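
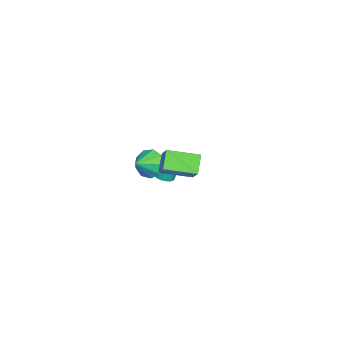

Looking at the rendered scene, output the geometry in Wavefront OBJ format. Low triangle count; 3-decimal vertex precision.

v 4.232 -0.097 3.198
v 3.376 -0.193 4.077
v 3.653 1.564 2.816
v 2.798 1.468 3.695
v 5.202 0.472 4.205
v 4.347 0.376 5.084
v 4.624 2.133 3.823
v 3.768 2.037 4.702
v -2.897 -2.153 -2.251
v -2.328 -2.147 -2.136
v -2.595 -1.861 -0.834
v -3.163 -1.867 -0.949
v -2.376 -1.902 -2.2
v -2.643 -1.616 -0.897
v -2.527 -1.706 -2.274
v -2.794 -1.42 -0.971
v -2.752 -1.599 -2.343
v -3.019 -1.313 -1.041
v -3.005 -1.602 -2.395
v -3.272 -1.315 -1.092
v -3.236 -1.713 -2.417
v -3.503 -1.427 -1.115
v -3.401 -1.912 -2.407
v -3.667 -1.626 -1.105
v -3.465 -2.159 -2.366
v -3.732 -1.873 -1.064
v -3.417 -2.404 -2.303
v -3.684 -2.118 -1
v -3.266 -2.6 -2.229
v -3.533 -2.314 -0.926
v -3.041 -2.707 -2.159
v -3.308 -2.421 -0.857
v -2.788 -2.705 -2.108
v -3.055 -2.418 -0.805
v -2.557 -2.593 -2.085
v -2.824 -2.307 -0.783
v -2.393 -2.394 -2.095
v -2.659 -2.108 -0.793
v 2.46 -1.189 2.508
v 2.991 -0.943 1.76
v 3.46 -1.631 3.072
v 2.967 -0.453 2.186
v 2.706 -0.308 2.763
v 2.33 -0.575 3.22
v 2.014 -1.129 3.345
v 1.908 -1.712 3.077
v 2.06 -2.05 2.544
v 2.399 -1.985 1.993
v 2.767 -1.548 1.684
f 2 4 1
f 5 2 1
f 1 4 3
f 3 5 1
f 2 8 4
f 6 2 5
f 6 8 2
f 4 8 3
f 7 5 3
f 3 8 7
f 7 6 5
f 8 6 7
f 10 9 13
f 10 13 11
f 11 13 14
f 11 14 12
f 13 9 15
f 13 15 14
f 14 15 16
f 14 16 12
f 15 9 17
f 15 17 16
f 16 17 18
f 16 18 12
f 17 9 19
f 17 19 18
f 18 19 20
f 18 20 12
f 19 9 21
f 19 21 20
f 20 21 22
f 20 22 12
f 21 9 23
f 21 23 22
f 22 23 24
f 22 24 12
f 23 9 25
f 23 25 24
f 24 25 26
f 24 26 12
f 25 9 27
f 25 27 26
f 26 27 28
f 26 28 12
f 27 9 29
f 27 29 28
f 28 29 30
f 28 30 12
f 29 9 31
f 29 31 30
f 30 31 32
f 30 32 12
f 31 9 33
f 31 33 32
f 32 33 34
f 32 34 12
f 33 9 35
f 33 35 34
f 34 35 36
f 34 36 12
f 35 9 37
f 35 37 36
f 36 37 38
f 36 38 12
f 37 9 10
f 37 10 38
f 38 10 11
f 38 11 12
f 40 39 42
f 40 42 41
f 42 39 43
f 42 43 41
f 43 39 44
f 43 44 41
f 44 39 45
f 44 45 41
f 45 39 46
f 45 46 41
f 46 39 47
f 46 47 41
f 47 39 48
f 47 48 41
f 48 39 49
f 48 49 41
f 49 39 40
f 49 40 41



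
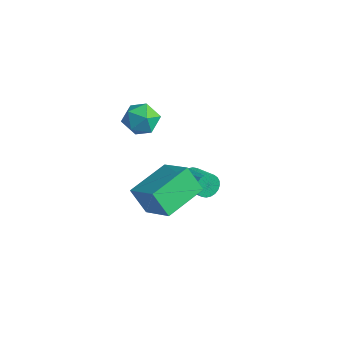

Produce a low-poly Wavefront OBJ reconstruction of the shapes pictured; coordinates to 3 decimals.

v 1.467 -4.479 -0.742
v 3.085 -4.538 0.252
v 1.302 -2.322 -0.345
v 2.92 -2.381 0.65
v 2.22 -4.199 -1.95
v 3.838 -4.258 -0.955
v 2.055 -2.042 -1.552
v 3.673 -2.101 -0.558
v 0.247 0.198 -3.812
v 0.493 0.419 -4.384
v 1.818 0.302 -3.859
v 1.573 0.082 -3.288
v 0.461 0.639 -4.255
v 1.787 0.522 -3.73
v 0.397 0.792 -4.058
v 1.722 0.676 -3.533
v 0.31 0.855 -3.824
v 1.635 0.739 -3.299
v 0.213 0.818 -3.588
v 1.538 0.701 -3.063
v 0.122 0.687 -3.386
v 1.447 0.57 -2.862
v 0.049 0.481 -3.25
v 1.375 0.364 -2.725
v 0.007 0.232 -3.199
v 1.332 0.115 -2.674
v 0.002 -0.022 -3.241
v 1.327 -0.139 -2.716
v 0.033 -0.242 -3.37
v 1.359 -0.359 -2.845
v 0.098 -0.396 -3.567
v 1.423 -0.512 -3.042
v 0.185 -0.459 -3.801
v 1.51 -0.575 -3.276
v 0.282 -0.421 -4.037
v 1.607 -0.538 -3.512
v 0.373 -0.29 -4.238
v 1.698 -0.407 -3.714
v 0.445 -0.084 -4.375
v 1.771 -0.201 -3.85
v 0.488 0.165 -4.426
v 1.813 0.048 -3.901
v -0.772 -2.538 2.629
v -0.002 -2.249 3.119
v 0.142 -3.031 1.481
v 0.912 -2.742 1.971
v 0.4 -3.488 2.281
v -0.165 -3.184 2.991
v 0.305 -2.096 1.609
v -0.26 -1.792 2.319
v 0.663 -1.976 2.488
v 0.722 -2.836 2.904
v -0.582 -2.444 1.696
v -0.523 -3.304 2.112
f 2 4 1
f 5 2 1
f 1 4 3
f 3 5 1
f 2 8 4
f 6 2 5
f 6 8 2
f 4 8 3
f 7 5 3
f 3 8 7
f 7 6 5
f 8 6 7
f 10 9 13
f 10 13 11
f 11 13 14
f 11 14 12
f 13 9 15
f 13 15 14
f 14 15 16
f 14 16 12
f 15 9 17
f 15 17 16
f 16 17 18
f 16 18 12
f 17 9 19
f 17 19 18
f 18 19 20
f 18 20 12
f 19 9 21
f 19 21 20
f 20 21 22
f 20 22 12
f 21 9 23
f 21 23 22
f 22 23 24
f 22 24 12
f 23 9 25
f 23 25 24
f 24 25 26
f 24 26 12
f 25 9 27
f 25 27 26
f 26 27 28
f 26 28 12
f 27 9 29
f 27 29 28
f 28 29 30
f 28 30 12
f 29 9 31
f 29 31 30
f 30 31 32
f 30 32 12
f 31 9 33
f 31 33 32
f 32 33 34
f 32 34 12
f 33 9 35
f 33 35 34
f 34 35 36
f 34 36 12
f 35 9 37
f 35 37 36
f 36 37 38
f 36 38 12
f 37 9 39
f 37 39 38
f 38 39 40
f 38 40 12
f 39 9 41
f 39 41 40
f 40 41 42
f 40 42 12
f 41 9 10
f 41 10 42
f 42 10 11
f 42 11 12
f 43 54 48
f 43 48 44
f 43 44 50
f 43 50 53
f 43 53 54
f 44 48 52
f 48 54 47
f 54 53 45
f 53 50 49
f 50 44 51
f 46 52 47
f 46 47 45
f 46 45 49
f 46 49 51
f 46 51 52
f 47 52 48
f 45 47 54
f 49 45 53
f 51 49 50
f 52 51 44



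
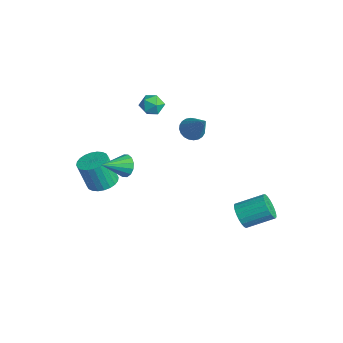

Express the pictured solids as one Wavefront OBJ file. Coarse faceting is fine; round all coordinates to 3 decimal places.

v -1.611 -2.221 0.613
v -1.023 -2.381 0.159
v -1.469 -3.679 1.307
v -0.863 -2.214 0.477
v -0.903 -2.049 0.832
v -1.133 -1.93 1.128
v -1.491 -1.889 1.286
v -1.881 -1.938 1.264
v -2.198 -2.062 1.068
v -2.358 -2.229 0.749
v -2.318 -2.394 0.394
v -2.088 -2.513 0.098
v -1.73 -2.554 -0.06
v -1.34 -2.505 -0.038
v -3.01 2.412 1.147
v -2.412 2.231 0.68
v -1.69 2.628 2.753
v -2.423 2.533 0.648
v -2.523 2.817 0.692
v -2.697 3.039 0.805
v -2.919 3.166 0.971
v -3.155 3.178 1.163
v -3.369 3.073 1.353
v -3.528 2.868 1.511
v -3.608 2.593 1.614
v -3.597 2.29 1.646
v -3.497 2.006 1.602
v -3.323 1.784 1.489
v -3.101 1.657 1.323
v -2.865 1.646 1.131
v -2.651 1.75 0.941
v -2.492 1.956 0.783
v 2.392 2.867 -2.34
v 2.786 2.417 -1.75
v 3.342 3.904 -0.989
v 2.948 4.353 -1.58
v 3.034 2.45 -1.994
v 3.59 3.936 -1.234
v 3.17 2.554 -2.298
v 3.727 4.04 -1.538
v 3.172 2.713 -2.61
v 3.729 4.199 -1.849
v 3.04 2.898 -2.874
v 3.596 4.384 -2.114
v 2.795 3.078 -3.047
v 3.351 4.564 -2.286
v 2.48 3.221 -3.097
v 3.036 4.707 -2.336
v 2.15 3.303 -3.016
v 2.707 4.79 -2.256
v 1.862 3.31 -2.819
v 2.419 4.796 -2.058
v 1.666 3.24 -2.539
v 2.222 4.726 -1.778
v 1.595 3.106 -2.224
v 2.151 4.592 -1.463
v 1.662 2.93 -1.93
v 2.218 4.416 -1.169
v 1.855 2.743 -1.706
v 2.411 4.23 -0.946
v 2.141 2.578 -1.593
v 2.697 4.064 -0.832
v 2.47 2.463 -1.608
v 3.026 3.949 -0.847
v -3.178 -2.972 -1.773
v -2.267 -2.887 -1.606
v -2.551 -3.363 0.18
v -3.462 -3.448 0.013
v -2.384 -2.551 -1.534
v -2.668 -3.027 0.251
v -2.622 -2.279 -1.5
v -2.905 -2.755 0.286
v -2.944 -2.112 -1.506
v -3.228 -2.589 0.28
v -3.302 -2.076 -1.554
v -3.586 -2.553 0.232
v -3.641 -2.177 -1.634
v -3.925 -2.654 0.151
v -3.91 -2.399 -1.736
v -4.194 -2.875 0.05
v -4.067 -2.708 -1.844
v -4.351 -3.184 -0.058
v -4.089 -3.057 -1.94
v -4.373 -3.533 -0.154
v -3.972 -3.393 -2.011
v -4.256 -3.869 -0.226
v -3.735 -3.665 -2.046
v -4.018 -4.141 -0.26
v -3.412 -3.831 -2.04
v -3.696 -4.308 -0.254
v -3.054 -3.867 -1.992
v -3.338 -4.344 -0.206
v -2.715 -3.766 -1.911
v -2.999 -4.243 -0.126
v -2.446 -3.545 -1.81
v -2.73 -4.021 -0.024
v -2.289 -3.236 -1.702
v -2.573 -3.712 0.084
v -3.77 0.707 3.843
v -3.364 0.573 3.193
v -3.316 -0.353 4.347
v -2.91 -0.487 3.697
v -2.713 0.104 4.163
v -2.994 0.759 3.852
v -3.686 -0.539 3.688
v -3.967 0.116 3.377
v -3.312 -0.198 3.098
v -2.711 0.2 3.391
v -3.969 0.02 4.149
v -3.368 0.418 4.442
f 2 1 4
f 2 4 3
f 4 1 5
f 4 5 3
f 5 1 6
f 5 6 3
f 6 1 7
f 6 7 3
f 7 1 8
f 7 8 3
f 8 1 9
f 8 9 3
f 9 1 10
f 9 10 3
f 10 1 11
f 10 11 3
f 11 1 12
f 11 12 3
f 12 1 13
f 12 13 3
f 13 1 14
f 13 14 3
f 14 1 2
f 14 2 3
f 16 15 18
f 16 18 17
f 18 15 19
f 18 19 17
f 19 15 20
f 19 20 17
f 20 15 21
f 20 21 17
f 21 15 22
f 21 22 17
f 22 15 23
f 22 23 17
f 23 15 24
f 23 24 17
f 24 15 25
f 24 25 17
f 25 15 26
f 25 26 17
f 26 15 27
f 26 27 17
f 27 15 28
f 27 28 17
f 28 15 29
f 28 29 17
f 29 15 30
f 29 30 17
f 30 15 31
f 30 31 17
f 31 15 32
f 31 32 17
f 32 15 16
f 32 16 17
f 34 33 37
f 34 37 35
f 35 37 38
f 35 38 36
f 37 33 39
f 37 39 38
f 38 39 40
f 38 40 36
f 39 33 41
f 39 41 40
f 40 41 42
f 40 42 36
f 41 33 43
f 41 43 42
f 42 43 44
f 42 44 36
f 43 33 45
f 43 45 44
f 44 45 46
f 44 46 36
f 45 33 47
f 45 47 46
f 46 47 48
f 46 48 36
f 47 33 49
f 47 49 48
f 48 49 50
f 48 50 36
f 49 33 51
f 49 51 50
f 50 51 52
f 50 52 36
f 51 33 53
f 51 53 52
f 52 53 54
f 52 54 36
f 53 33 55
f 53 55 54
f 54 55 56
f 54 56 36
f 55 33 57
f 55 57 56
f 56 57 58
f 56 58 36
f 57 33 59
f 57 59 58
f 58 59 60
f 58 60 36
f 59 33 61
f 59 61 60
f 60 61 62
f 60 62 36
f 61 33 63
f 61 63 62
f 62 63 64
f 62 64 36
f 63 33 34
f 63 34 64
f 64 34 35
f 64 35 36
f 66 65 69
f 66 69 67
f 67 69 70
f 67 70 68
f 69 65 71
f 69 71 70
f 70 71 72
f 70 72 68
f 71 65 73
f 71 73 72
f 72 73 74
f 72 74 68
f 73 65 75
f 73 75 74
f 74 75 76
f 74 76 68
f 75 65 77
f 75 77 76
f 76 77 78
f 76 78 68
f 77 65 79
f 77 79 78
f 78 79 80
f 78 80 68
f 79 65 81
f 79 81 80
f 80 81 82
f 80 82 68
f 81 65 83
f 81 83 82
f 82 83 84
f 82 84 68
f 83 65 85
f 83 85 84
f 84 85 86
f 84 86 68
f 85 65 87
f 85 87 86
f 86 87 88
f 86 88 68
f 87 65 89
f 87 89 88
f 88 89 90
f 88 90 68
f 89 65 91
f 89 91 90
f 90 91 92
f 90 92 68
f 91 65 93
f 91 93 92
f 92 93 94
f 92 94 68
f 93 65 95
f 93 95 94
f 94 95 96
f 94 96 68
f 95 65 97
f 95 97 96
f 96 97 98
f 96 98 68
f 97 65 66
f 97 66 98
f 98 66 67
f 98 67 68
f 99 110 104
f 99 104 100
f 99 100 106
f 99 106 109
f 99 109 110
f 100 104 108
f 104 110 103
f 110 109 101
f 109 106 105
f 106 100 107
f 102 108 103
f 102 103 101
f 102 101 105
f 102 105 107
f 102 107 108
f 103 108 104
f 101 103 110
f 105 101 109
f 107 105 106
f 108 107 100



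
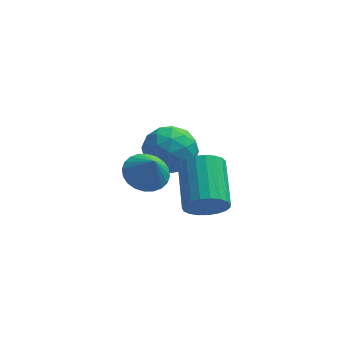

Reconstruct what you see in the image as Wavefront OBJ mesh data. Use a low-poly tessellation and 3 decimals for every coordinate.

v -1.408 -4.419 3.438
v -1.04 -4.099 2.804
v -1.203 -2.4 3.569
v -1.572 -2.721 4.202
v -1.359 -4.088 2.711
v -1.522 -2.389 3.476
v -1.687 -4.134 2.744
v -1.85 -2.435 3.509
v -1.967 -4.23 2.897
v -2.13 -2.531 3.662
v -2.15 -4.358 3.143
v -2.313 -2.659 3.908
v -2.205 -4.497 3.44
v -2.368 -2.798 4.205
v -2.122 -4.623 3.737
v -2.285 -2.924 4.502
v -1.916 -4.713 3.982
v -2.079 -3.014 4.747
v -1.622 -4.753 4.133
v -1.785 -3.054 4.897
v -1.291 -4.735 4.163
v -1.454 -3.036 4.928
v -0.981 -4.662 4.069
v -1.144 -2.964 4.833
v -0.744 -4.548 3.865
v -0.907 -2.849 4.629
v -0.622 -4.411 3.587
v -0.786 -2.712 4.352
v -0.637 -4.276 3.283
v -0.8 -2.577 4.048
v -0.784 -4.165 3.006
v -0.948 -2.467 3.771
v -3.457 -1.983 3.067
v -2.728 -2.22 2.725
v -3.143 -2.437 4.053
v -2.651 -1.922 2.838
v -2.698 -1.633 2.986
v -2.859 -1.398 3.146
v -3.112 -1.251 3.295
v -3.418 -1.216 3.408
v -3.729 -1.297 3.47
v -3.999 -1.483 3.471
v -4.187 -1.745 3.41
v -4.263 -2.043 3.297
v -4.217 -2.332 3.149
v -4.055 -2.567 2.988
v -3.802 -2.714 2.84
v -3.497 -2.749 2.726
v -3.186 -2.668 2.664
v -2.916 -2.482 2.664
v -3.114 0.792 2.515
v -2.187 0.724 3.006
v -3.173 -0.904 2.394
v -2.246 -0.972 2.885
v -3.098 -0.654 3.412
v -3.062 0.394 3.487
v -2.298 -0.574 1.913
v -2.262 0.474 1.988
v -1.683 -0.12 2.634
v -2.177 -0.169 3.561
v -3.183 -0.011 1.839
v -3.677 -0.06 2.766
v -2.645 0.907 2.772
v -2.715 -1.087 2.628
v -3.216 -0.9 2.938
v -2.671 -0.94 3.227
v -3.159 0.713 3.054
v -2.614 0.673 3.343
v -3.15 -0.137 3.581
v -2.746 -0.853 2.057
v -2.201 -0.893 2.346
v -2.689 0.76 2.173
v -2.144 0.72 2.462
v -2.21 -0.043 1.819
v -1.804 0.371 2.841
v -1.839 -0.626 2.77
v -1.869 -0.392 2.198
v -1.848 0.224 2.243
v -2.094 0.342 3.386
v -2.129 -0.655 3.314
v -2.63 -0.468 3.624
v -2.609 0.148 3.669
v -1.798 -0.154 3.167
v -3.231 0.475 2.086
v -3.266 -0.522 2.014
v -2.751 -0.328 1.731
v -2.73 0.288 1.776
v -3.521 0.446 2.63
v -3.556 -0.551 2.559
v -3.512 -0.404 3.157
v -3.491 0.212 3.202
v -3.562 -0.026 2.233
f 2 1 5
f 2 5 3
f 3 5 6
f 3 6 4
f 5 1 7
f 5 7 6
f 6 7 8
f 6 8 4
f 7 1 9
f 7 9 8
f 8 9 10
f 8 10 4
f 9 1 11
f 9 11 10
f 10 11 12
f 10 12 4
f 11 1 13
f 11 13 12
f 12 13 14
f 12 14 4
f 13 1 15
f 13 15 14
f 14 15 16
f 14 16 4
f 15 1 17
f 15 17 16
f 16 17 18
f 16 18 4
f 17 1 19
f 17 19 18
f 18 19 20
f 18 20 4
f 19 1 21
f 19 21 20
f 20 21 22
f 20 22 4
f 21 1 23
f 21 23 22
f 22 23 24
f 22 24 4
f 23 1 25
f 23 25 24
f 24 25 26
f 24 26 4
f 25 1 27
f 25 27 26
f 26 27 28
f 26 28 4
f 27 1 29
f 27 29 28
f 28 29 30
f 28 30 4
f 29 1 31
f 29 31 30
f 30 31 32
f 30 32 4
f 31 1 2
f 31 2 32
f 32 2 3
f 32 3 4
f 34 33 36
f 34 36 35
f 36 33 37
f 36 37 35
f 37 33 38
f 37 38 35
f 38 33 39
f 38 39 35
f 39 33 40
f 39 40 35
f 40 33 41
f 40 41 35
f 41 33 42
f 41 42 35
f 42 33 43
f 42 43 35
f 43 33 44
f 43 44 35
f 44 33 45
f 44 45 35
f 45 33 46
f 45 46 35
f 46 33 47
f 46 47 35
f 47 33 48
f 47 48 35
f 48 33 49
f 48 49 35
f 49 33 50
f 49 50 35
f 50 33 34
f 50 34 35
f 51 88 67
f 88 62 91
f 67 91 56
f 88 91 67
f 51 67 63
f 67 56 68
f 63 68 52
f 67 68 63
f 51 63 72
f 63 52 73
f 72 73 58
f 63 73 72
f 51 72 84
f 72 58 87
f 84 87 61
f 72 87 84
f 51 84 88
f 84 61 92
f 88 92 62
f 84 92 88
f 52 68 79
f 68 56 82
f 79 82 60
f 68 82 79
f 56 91 69
f 91 62 90
f 69 90 55
f 91 90 69
f 62 92 89
f 92 61 85
f 89 85 53
f 92 85 89
f 61 87 86
f 87 58 74
f 86 74 57
f 87 74 86
f 58 73 78
f 73 52 75
f 78 75 59
f 73 75 78
f 54 80 66
f 80 60 81
f 66 81 55
f 80 81 66
f 54 66 64
f 66 55 65
f 64 65 53
f 66 65 64
f 54 64 71
f 64 53 70
f 71 70 57
f 64 70 71
f 54 71 76
f 71 57 77
f 76 77 59
f 71 77 76
f 54 76 80
f 76 59 83
f 80 83 60
f 76 83 80
f 55 81 69
f 81 60 82
f 69 82 56
f 81 82 69
f 53 65 89
f 65 55 90
f 89 90 62
f 65 90 89
f 57 70 86
f 70 53 85
f 86 85 61
f 70 85 86
f 59 77 78
f 77 57 74
f 78 74 58
f 77 74 78
f 60 83 79
f 83 59 75
f 79 75 52
f 83 75 79



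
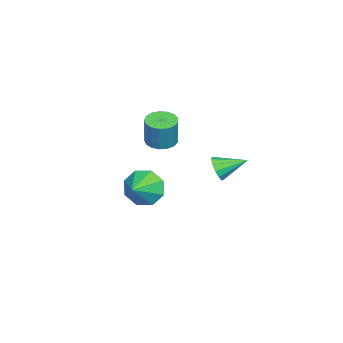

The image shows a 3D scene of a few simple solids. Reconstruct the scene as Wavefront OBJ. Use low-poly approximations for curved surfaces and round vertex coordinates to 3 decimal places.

v -3.34 -2.201 -3.353
v -3.089 -1.799 -3.998
v -2.86 -1.399 -2.667
v -3.587 -1.626 -3.852
v -3.97 -1.722 -3.472
v -4.058 -2.042 -3.037
v -3.809 -2.437 -2.75
v -3.342 -2.721 -2.745
v -2.873 -2.762 -3.025
v -2.623 -2.54 -3.458
v -2.708 -2.16 -3.843
v 0.867 -0.296 2.222
v 1.604 -0.528 2.057
v 1.99 -0.396 3.594
v 1.253 -0.164 3.758
v 1.618 -0.152 2.021
v 2.003 -0.019 3.558
v 1.459 0.191 2.031
v 1.845 0.324 3.568
v 1.165 0.422 2.085
v 1.55 0.555 3.622
v 0.803 0.489 2.17
v 1.188 0.622 3.707
v 0.455 0.376 2.267
v 0.841 0.509 3.804
v 0.202 0.109 2.353
v 0.587 0.242 3.89
v 0.101 -0.251 2.41
v 0.487 -0.118 3.947
v 0.176 -0.622 2.423
v 0.561 -0.489 3.96
v 0.409 -0.917 2.39
v 0.794 -0.785 3.927
v 0.747 -1.071 2.319
v 1.132 -0.938 3.855
v 1.113 -1.047 2.225
v 1.498 -0.915 3.762
v 1.422 -0.851 2.13
v 1.807 -0.719 3.667
v -2.14 1.597 -0.946
v -1.697 1.945 -1.471
v -2.52 3.003 -0.334
v -2.093 1.914 -1.646
v -2.504 1.782 -1.598
v -2.799 1.591 -1.344
v -2.884 1.402 -0.963
v -2.734 1.275 -0.576
v -2.394 1.25 -0.307
v -1.974 1.335 -0.241
v -1.606 1.503 -0.398
v -1.408 1.701 -0.73
v -1.442 1.866 -1.13
v 2.553 -0.612 -0.136
v 2.963 -0.053 -0.964
v 3.787 -0.788 0.356
v 2.775 0.429 -0.32
v 2.457 0.301 0.433
v 2.195 -0.361 0.852
v 2.143 -1.171 0.692
v 2.331 -1.653 0.048
v 2.649 -1.525 -0.704
v 2.911 -0.862 -1.124
f 2 1 4
f 2 4 3
f 4 1 5
f 4 5 3
f 5 1 6
f 5 6 3
f 6 1 7
f 6 7 3
f 7 1 8
f 7 8 3
f 8 1 9
f 8 9 3
f 9 1 10
f 9 10 3
f 10 1 11
f 10 11 3
f 11 1 2
f 11 2 3
f 13 12 16
f 13 16 14
f 14 16 17
f 14 17 15
f 16 12 18
f 16 18 17
f 17 18 19
f 17 19 15
f 18 12 20
f 18 20 19
f 19 20 21
f 19 21 15
f 20 12 22
f 20 22 21
f 21 22 23
f 21 23 15
f 22 12 24
f 22 24 23
f 23 24 25
f 23 25 15
f 24 12 26
f 24 26 25
f 25 26 27
f 25 27 15
f 26 12 28
f 26 28 27
f 27 28 29
f 27 29 15
f 28 12 30
f 28 30 29
f 29 30 31
f 29 31 15
f 30 12 32
f 30 32 31
f 31 32 33
f 31 33 15
f 32 12 34
f 32 34 33
f 33 34 35
f 33 35 15
f 34 12 36
f 34 36 35
f 35 36 37
f 35 37 15
f 36 12 38
f 36 38 37
f 37 38 39
f 37 39 15
f 38 12 13
f 38 13 39
f 39 13 14
f 39 14 15
f 41 40 43
f 41 43 42
f 43 40 44
f 43 44 42
f 44 40 45
f 44 45 42
f 45 40 46
f 45 46 42
f 46 40 47
f 46 47 42
f 47 40 48
f 47 48 42
f 48 40 49
f 48 49 42
f 49 40 50
f 49 50 42
f 50 40 51
f 50 51 42
f 51 40 52
f 51 52 42
f 52 40 41
f 52 41 42
f 54 53 56
f 54 56 55
f 56 53 57
f 56 57 55
f 57 53 58
f 57 58 55
f 58 53 59
f 58 59 55
f 59 53 60
f 59 60 55
f 60 53 61
f 60 61 55
f 61 53 62
f 61 62 55
f 62 53 54
f 62 54 55



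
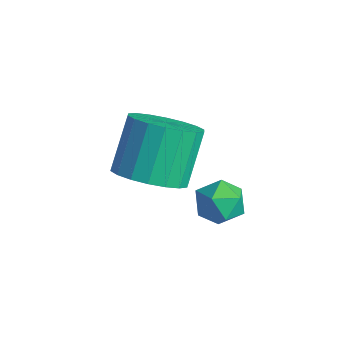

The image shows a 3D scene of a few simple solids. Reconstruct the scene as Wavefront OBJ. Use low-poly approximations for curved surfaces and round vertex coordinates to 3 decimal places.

v -0.377 0.554 -3.838
v 0.058 0.697 -4.428
v 0.502 -0.117 -3.352
v 0.937 0.026 -3.942
v 0.77 0.571 -3.46
v 0.227 0.986 -3.76
v 0.333 -0.406 -4.02
v -0.21 0.009 -4.32
v 0.497 0.104 -4.54
v 0.767 0.708 -4.194
v -0.207 -0.128 -3.586
v 0.063 0.476 -3.24
v -1.817 -0.508 -4.175
v -1.094 -0.99 -3.587
v -1.659 -0.094 -2.156
v -2.383 0.388 -2.745
v -0.869 -0.609 -3.736
v -1.434 0.287 -2.306
v -0.831 -0.208 -3.973
v -1.397 0.688 -2.543
v -0.989 0.134 -4.25
v -1.555 1.03 -2.82
v -1.311 0.348 -4.512
v -1.877 1.245 -3.082
v -1.734 0.393 -4.707
v -2.299 1.29 -3.277
v -2.172 0.26 -4.797
v -2.738 1.156 -3.367
v -2.541 -0.026 -4.764
v -3.106 0.87 -3.333
v -2.766 -0.407 -4.614
v -3.331 0.489 -3.184
v -2.803 -0.808 -4.377
v -3.369 0.088 -2.947
v -2.645 -1.15 -4.1
v -3.211 -0.254 -2.67
v -2.323 -1.365 -3.838
v -2.889 -0.468 -2.408
v -1.901 -1.41 -3.643
v -2.466 -0.513 -2.213
v -1.462 -1.276 -3.553
v -2.028 -0.38 -2.123
f 1 12 6
f 1 6 2
f 1 2 8
f 1 8 11
f 1 11 12
f 2 6 10
f 6 12 5
f 12 11 3
f 11 8 7
f 8 2 9
f 4 10 5
f 4 5 3
f 4 3 7
f 4 7 9
f 4 9 10
f 5 10 6
f 3 5 12
f 7 3 11
f 9 7 8
f 10 9 2
f 14 13 17
f 14 17 15
f 15 17 18
f 15 18 16
f 17 13 19
f 17 19 18
f 18 19 20
f 18 20 16
f 19 13 21
f 19 21 20
f 20 21 22
f 20 22 16
f 21 13 23
f 21 23 22
f 22 23 24
f 22 24 16
f 23 13 25
f 23 25 24
f 24 25 26
f 24 26 16
f 25 13 27
f 25 27 26
f 26 27 28
f 26 28 16
f 27 13 29
f 27 29 28
f 28 29 30
f 28 30 16
f 29 13 31
f 29 31 30
f 30 31 32
f 30 32 16
f 31 13 33
f 31 33 32
f 32 33 34
f 32 34 16
f 33 13 35
f 33 35 34
f 34 35 36
f 34 36 16
f 35 13 37
f 35 37 36
f 36 37 38
f 36 38 16
f 37 13 39
f 37 39 38
f 38 39 40
f 38 40 16
f 39 13 41
f 39 41 40
f 40 41 42
f 40 42 16
f 41 13 14
f 41 14 42
f 42 14 15
f 42 15 16



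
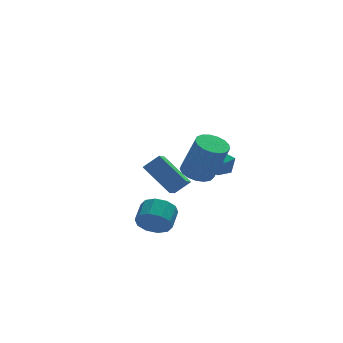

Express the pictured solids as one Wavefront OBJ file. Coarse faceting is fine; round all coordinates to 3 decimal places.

v -0.687 -1.873 2.17
v -0.372 -1.508 2.885
v 0.452 -2.672 2.075
v 0.767 -2.307 2.79
v 0.081 -2.827 2.837
v -0.623 -2.333 2.896
v 0.703 -1.847 2.064
v -0.001 -1.353 2.123
v 0.487 -1.492 2.819
v 0.102 -2.098 3.298
v -0.022 -2.082 1.662
v -0.407 -2.688 2.141
v -3.453 -2.988 -0.562
v -2.793 -3.083 -1.181
v -2.247 -2.187 -0.737
v -2.907 -2.092 -0.118
v -3.183 -2.74 -1.395
v -2.637 -1.843 -0.951
v -3.677 -2.491 -1.291
v -3.131 -1.594 -0.846
v -4.085 -2.432 -0.908
v -3.539 -1.536 -0.464
v -4.251 -2.586 -0.394
v -3.706 -1.689 0.051
v -4.113 -2.893 0.057
v -3.567 -1.997 0.501
v -3.723 -3.237 0.271
v -3.177 -2.34 0.715
v -3.229 -3.486 0.166
v -2.683 -2.589 0.611
v -2.821 -3.544 -0.216
v -2.275 -2.648 0.228
v -2.654 -3.391 -0.731
v -2.109 -2.494 -0.286
v -1.983 3.018 -0.157
v -2.547 2.007 0.498
v -1.143 2.989 0.522
v -1.707 1.978 1.176
v -1.013 1.662 -1.416
v -1.577 0.651 -0.762
v -0.173 1.633 -0.738
v -0.737 0.622 -0.083
v -1.551 -3.641 2.922
v -1.076 -2.949 2.962
v -0.495 -3.466 4.998
v -0.969 -4.159 4.958
v -1.436 -2.828 3.096
v -0.854 -3.345 5.132
v -1.821 -2.892 3.189
v -1.24 -3.41 5.226
v -2.145 -3.129 3.222
v -1.563 -3.646 5.258
v -2.332 -3.483 3.185
v -1.751 -4 5.222
v -2.341 -3.873 3.089
v -1.759 -4.39 5.125
v -2.168 -4.21 2.954
v -1.587 -4.727 4.99
v -1.854 -4.417 2.812
v -1.273 -4.934 4.848
v -1.471 -4.446 2.695
v -0.889 -4.963 4.731
v -1.106 -4.291 2.63
v -0.524 -4.808 4.666
v -0.842 -3.987 2.632
v -0.261 -4.504 4.668
v -0.741 -3.604 2.7
v -0.16 -4.121 4.737
v -0.826 -3.23 2.819
v -0.244 -3.747 4.856
f 1 12 6
f 1 6 2
f 1 2 8
f 1 8 11
f 1 11 12
f 2 6 10
f 6 12 5
f 12 11 3
f 11 8 7
f 8 2 9
f 4 10 5
f 4 5 3
f 4 3 7
f 4 7 9
f 4 9 10
f 5 10 6
f 3 5 12
f 7 3 11
f 9 7 8
f 10 9 2
f 14 13 17
f 14 17 15
f 15 17 18
f 15 18 16
f 17 13 19
f 17 19 18
f 18 19 20
f 18 20 16
f 19 13 21
f 19 21 20
f 20 21 22
f 20 22 16
f 21 13 23
f 21 23 22
f 22 23 24
f 22 24 16
f 23 13 25
f 23 25 24
f 24 25 26
f 24 26 16
f 25 13 27
f 25 27 26
f 26 27 28
f 26 28 16
f 27 13 29
f 27 29 28
f 28 29 30
f 28 30 16
f 29 13 31
f 29 31 30
f 30 31 32
f 30 32 16
f 31 13 33
f 31 33 32
f 32 33 34
f 32 34 16
f 33 13 14
f 33 14 34
f 34 14 15
f 34 15 16
f 36 38 35
f 39 36 35
f 35 38 37
f 37 39 35
f 36 42 38
f 40 36 39
f 40 42 36
f 38 42 37
f 41 39 37
f 37 42 41
f 41 40 39
f 42 40 41
f 44 43 47
f 44 47 45
f 45 47 48
f 45 48 46
f 47 43 49
f 47 49 48
f 48 49 50
f 48 50 46
f 49 43 51
f 49 51 50
f 50 51 52
f 50 52 46
f 51 43 53
f 51 53 52
f 52 53 54
f 52 54 46
f 53 43 55
f 53 55 54
f 54 55 56
f 54 56 46
f 55 43 57
f 55 57 56
f 56 57 58
f 56 58 46
f 57 43 59
f 57 59 58
f 58 59 60
f 58 60 46
f 59 43 61
f 59 61 60
f 60 61 62
f 60 62 46
f 61 43 63
f 61 63 62
f 62 63 64
f 62 64 46
f 63 43 65
f 63 65 64
f 64 65 66
f 64 66 46
f 65 43 67
f 65 67 66
f 66 67 68
f 66 68 46
f 67 43 69
f 67 69 68
f 68 69 70
f 68 70 46
f 69 43 44
f 69 44 70
f 70 44 45
f 70 45 46



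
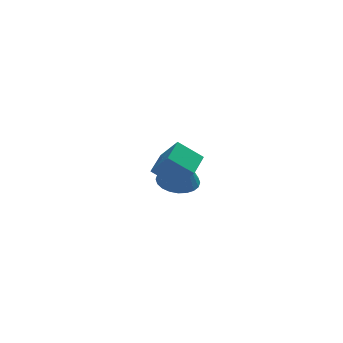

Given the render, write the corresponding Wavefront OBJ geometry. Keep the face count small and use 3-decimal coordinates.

v -3.277 2.837 -2.709
v -2.779 2.201 -2.941
v -3.123 2.383 -1.131
v -2.56 2.44 -2.894
v -2.45 2.74 -2.818
v -2.466 3.054 -2.726
v -2.606 3.335 -2.632
v -2.847 3.54 -2.549
v -3.155 3.639 -2.491
v -3.48 3.615 -2.466
v -3.775 3.472 -2.478
v -3.995 3.233 -2.525
v -4.105 2.934 -2.601
v -4.089 2.62 -2.692
v -3.949 2.338 -2.787
v -3.707 2.133 -2.869
v -3.4 2.035 -2.928
v -3.074 2.059 -2.953
v -4.075 -1.907 -0.34
v -4.948 -1.634 0.34
v -3.577 -0.935 -0.092
v -4.45 -0.661 0.588
v -3.55 -2.399 0.532
v -4.423 -2.125 1.212
v -3.052 -1.426 0.78
v -3.925 -1.153 1.46
f 2 1 4
f 2 4 3
f 4 1 5
f 4 5 3
f 5 1 6
f 5 6 3
f 6 1 7
f 6 7 3
f 7 1 8
f 7 8 3
f 8 1 9
f 8 9 3
f 9 1 10
f 9 10 3
f 10 1 11
f 10 11 3
f 11 1 12
f 11 12 3
f 12 1 13
f 12 13 3
f 13 1 14
f 13 14 3
f 14 1 15
f 14 15 3
f 15 1 16
f 15 16 3
f 16 1 17
f 16 17 3
f 17 1 18
f 17 18 3
f 18 1 2
f 18 2 3
f 20 22 19
f 23 20 19
f 19 22 21
f 21 23 19
f 20 26 22
f 24 20 23
f 24 26 20
f 22 26 21
f 25 23 21
f 21 26 25
f 25 24 23
f 26 24 25



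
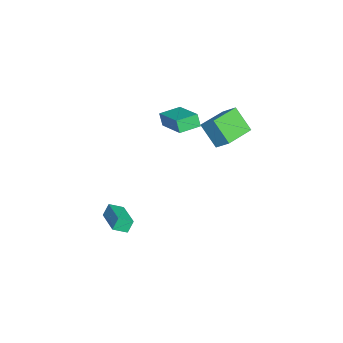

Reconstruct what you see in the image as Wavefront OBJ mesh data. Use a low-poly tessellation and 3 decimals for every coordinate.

v -2.285 0.817 3.753
v -1.866 1.553 4.516
v -3.926 1.864 3.643
v -3.508 2.6 4.406
v -1.612 1.74 2.494
v -1.194 2.476 3.257
v -3.254 2.787 2.384
v -2.835 3.523 3.147
v -2.37 -3.469 -3.968
v -2.095 -4.268 -3.532
v -0.631 -2.656 -3.572
v -0.356 -3.454 -3.136
v -2.064 -3.766 -4.704
v -1.789 -4.564 -4.268
v -0.325 -2.952 -4.308
v -0.05 -3.751 -3.872
v -4.515 -0.383 2.35
v -4.751 -0.59 3.151
v -2.929 0.762 3.113
v -3.164 0.555 3.913
v -3.736 -1.435 2.307
v -3.971 -1.642 3.107
v -2.149 -0.29 3.069
v -2.385 -0.497 3.87
f 2 4 1
f 5 2 1
f 1 4 3
f 3 5 1
f 2 8 4
f 6 2 5
f 6 8 2
f 4 8 3
f 7 5 3
f 3 8 7
f 7 6 5
f 8 6 7
f 10 12 9
f 13 10 9
f 9 12 11
f 11 13 9
f 10 16 12
f 14 10 13
f 14 16 10
f 12 16 11
f 15 13 11
f 11 16 15
f 15 14 13
f 16 14 15
f 18 20 17
f 21 18 17
f 17 20 19
f 19 21 17
f 18 24 20
f 22 18 21
f 22 24 18
f 20 24 19
f 23 21 19
f 19 24 23
f 23 22 21
f 24 22 23



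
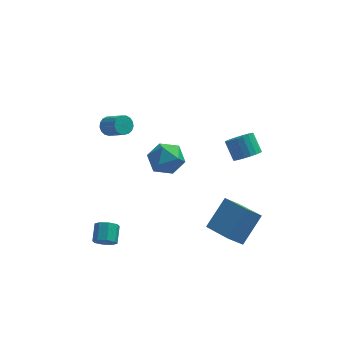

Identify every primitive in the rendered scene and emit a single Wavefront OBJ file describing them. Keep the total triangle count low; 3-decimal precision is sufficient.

v -0.913 -0.828 1.821
v 0.172 -0.534 2.049
v -0.672 -2.426 2.731
v 0.413 -2.132 2.959
v -0.451 -1.568 3.458
v -0.6 -0.58 2.896
v 0.1 -2.38 1.884
v -0.049 -1.392 1.322
v 0.797 -1.494 2.088
v 0.457 -0.992 3.06
v -0.957 -1.968 1.72
v -1.297 -1.466 2.692
v -3.49 4.056 0.366
v -2.987 4.49 0.279
v -2.106 3.637 1.127
v -2.61 3.204 1.214
v -3.136 4.597 0.542
v -2.256 3.744 1.39
v -3.366 4.58 0.765
v -2.486 3.728 1.612
v -3.625 4.444 0.896
v -2.744 3.591 1.743
v -3.853 4.218 0.906
v -2.972 3.366 1.753
v -3.998 3.956 0.792
v -3.117 3.103 1.64
v -4.026 3.716 0.581
v -3.146 2.864 1.428
v -3.932 3.555 0.32
v -3.051 2.702 1.168
v -3.736 3.508 0.07
v -2.856 2.655 0.918
v -3.485 3.587 -0.112
v -2.604 2.734 0.736
v -3.234 3.773 -0.184
v -2.354 2.921 0.663
v -3.042 4.025 -0.131
v -2.162 3.172 0.716
v -2.953 4.283 0.037
v -2.073 3.431 0.884
v -3.711 -2.444 -4.28
v -3.31 -2.173 -4.799
v -3.187 -1.165 -4.179
v -3.589 -1.436 -3.66
v -3.838 -2.067 -4.868
v -3.715 -1.059 -4.248
v -4.292 -2.181 -4.593
v -4.17 -1.173 -3.972
v -4.406 -2.45 -4.134
v -4.284 -1.442 -3.514
v -4.113 -2.715 -3.761
v -3.99 -1.707 -3.141
v -3.585 -2.821 -3.692
v -3.462 -1.813 -3.072
v -3.13 -2.707 -3.968
v -3.008 -1.699 -3.347
v -3.016 -2.438 -4.426
v -2.894 -1.43 -3.806
v 3.119 -3.648 -2.816
v 4.198 -2.432 -1.379
v 1.964 -2.143 -3.222
v 3.043 -0.927 -1.785
v 3.977 -3.253 -3.795
v 5.056 -2.037 -2.358
v 2.822 -1.748 -4.201
v 3.901 -0.532 -2.764
v 4.182 -1.945 2.959
v 4.764 -1.383 2.777
v 4.321 -0.612 3.739
v 3.738 -1.175 3.921
v 4.503 -1.283 2.576
v 4.059 -0.512 3.538
v 4.185 -1.297 2.441
v 3.741 -0.526 3.403
v 3.867 -1.423 2.396
v 3.423 -0.653 3.357
v 3.604 -1.64 2.448
v 3.16 -0.869 3.409
v 3.44 -1.91 2.588
v 2.996 -1.139 3.55
v 3.405 -2.185 2.793
v 2.961 -1.415 3.755
v 3.504 -2.42 3.026
v 3.06 -1.649 3.988
v 3.72 -2.572 3.248
v 3.276 -1.801 4.21
v 4.016 -2.616 3.42
v 3.572 -1.845 4.382
v 4.341 -2.544 3.512
v 3.897 -1.773 4.474
v 4.638 -2.368 3.509
v 4.194 -1.597 4.47
v 4.857 -2.12 3.41
v 4.413 -1.349 4.372
v 4.958 -1.841 3.234
v 4.514 -1.07 4.196
v 4.926 -1.58 3.01
v 4.482 -0.81 3.972
f 1 12 6
f 1 6 2
f 1 2 8
f 1 8 11
f 1 11 12
f 2 6 10
f 6 12 5
f 12 11 3
f 11 8 7
f 8 2 9
f 4 10 5
f 4 5 3
f 4 3 7
f 4 7 9
f 4 9 10
f 5 10 6
f 3 5 12
f 7 3 11
f 9 7 8
f 10 9 2
f 14 13 17
f 14 17 15
f 15 17 18
f 15 18 16
f 17 13 19
f 17 19 18
f 18 19 20
f 18 20 16
f 19 13 21
f 19 21 20
f 20 21 22
f 20 22 16
f 21 13 23
f 21 23 22
f 22 23 24
f 22 24 16
f 23 13 25
f 23 25 24
f 24 25 26
f 24 26 16
f 25 13 27
f 25 27 26
f 26 27 28
f 26 28 16
f 27 13 29
f 27 29 28
f 28 29 30
f 28 30 16
f 29 13 31
f 29 31 30
f 30 31 32
f 30 32 16
f 31 13 33
f 31 33 32
f 32 33 34
f 32 34 16
f 33 13 35
f 33 35 34
f 34 35 36
f 34 36 16
f 35 13 37
f 35 37 36
f 36 37 38
f 36 38 16
f 37 13 39
f 37 39 38
f 38 39 40
f 38 40 16
f 39 13 14
f 39 14 40
f 40 14 15
f 40 15 16
f 42 41 45
f 42 45 43
f 43 45 46
f 43 46 44
f 45 41 47
f 45 47 46
f 46 47 48
f 46 48 44
f 47 41 49
f 47 49 48
f 48 49 50
f 48 50 44
f 49 41 51
f 49 51 50
f 50 51 52
f 50 52 44
f 51 41 53
f 51 53 52
f 52 53 54
f 52 54 44
f 53 41 55
f 53 55 54
f 54 55 56
f 54 56 44
f 55 41 57
f 55 57 56
f 56 57 58
f 56 58 44
f 57 41 42
f 57 42 58
f 58 42 43
f 58 43 44
f 60 62 59
f 63 60 59
f 59 62 61
f 61 63 59
f 60 66 62
f 64 60 63
f 64 66 60
f 62 66 61
f 65 63 61
f 61 66 65
f 65 64 63
f 66 64 65
f 68 67 71
f 68 71 69
f 69 71 72
f 69 72 70
f 71 67 73
f 71 73 72
f 72 73 74
f 72 74 70
f 73 67 75
f 73 75 74
f 74 75 76
f 74 76 70
f 75 67 77
f 75 77 76
f 76 77 78
f 76 78 70
f 77 67 79
f 77 79 78
f 78 79 80
f 78 80 70
f 79 67 81
f 79 81 80
f 80 81 82
f 80 82 70
f 81 67 83
f 81 83 82
f 82 83 84
f 82 84 70
f 83 67 85
f 83 85 84
f 84 85 86
f 84 86 70
f 85 67 87
f 85 87 86
f 86 87 88
f 86 88 70
f 87 67 89
f 87 89 88
f 88 89 90
f 88 90 70
f 89 67 91
f 89 91 90
f 90 91 92
f 90 92 70
f 91 67 93
f 91 93 92
f 92 93 94
f 92 94 70
f 93 67 95
f 93 95 94
f 94 95 96
f 94 96 70
f 95 67 97
f 95 97 96
f 96 97 98
f 96 98 70
f 97 67 68
f 97 68 98
f 98 68 69
f 98 69 70



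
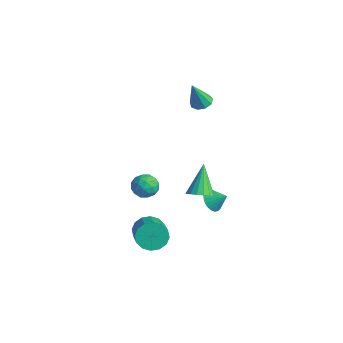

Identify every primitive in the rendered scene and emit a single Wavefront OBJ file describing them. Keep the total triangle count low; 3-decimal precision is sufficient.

v 3.302 -0.872 -0.479
v 3.72 -0.179 -0.609
v 2.318 0.032 1.179
v 3.396 -0.135 -0.826
v 3.05 -0.259 -0.963
v 2.762 -0.525 -0.989
v 2.597 -0.869 -0.899
v 2.594 -1.215 -0.712
v 2.753 -1.482 -0.472
v 3.038 -1.609 -0.234
v 3.383 -1.567 -0.052
v 3.71 -1.366 0.032
v 3.943 -1.052 -0.001
v 4.029 -0.697 -0.144
v 3.949 -0.382 -0.363
v 0.662 -2.182 -0.19
v 1.366 -2.36 -0.654
v 0.274 -3.52 -0.266
v 0.978 -3.698 -0.73
v 1.053 -3.489 0.103
v 1.292 -2.662 0.15
v 0.348 -3.218 -1.07
v 0.587 -2.391 -1.023
v 1.172 -3 -1.198
v 1.608 -3.167 -0.473
v 0.032 -2.713 -0.447
v 0.468 -2.88 0.278
v 1.048 -2.154 -0.415
v 0.592 -3.726 -0.505
v 0.636 -3.604 -0.015
v 1.05 -3.708 -0.288
v 1.005 -2.331 0.057
v 1.419 -2.436 -0.216
v 1.234 -3.099 0.229
v 0.221 -3.444 -0.704
v 0.635 -3.549 -0.977
v 0.59 -2.172 -0.632
v 1.004 -2.276 -0.905
v 0.406 -2.781 -1.149
v 1.348 -2.634 -1.008
v 1.12 -3.421 -1.053
v 0.749 -3.138 -1.252
v 0.89 -2.652 -1.225
v 1.604 -2.733 -0.582
v 1.376 -3.519 -0.627
v 1.42 -3.396 -0.137
v 1.561 -2.91 -0.109
v 1.49 -3.109 -0.902
v 0.264 -2.361 -0.293
v 0.036 -3.147 -0.338
v 0.079 -2.97 -0.811
v 0.22 -2.484 -0.783
v 0.52 -2.459 0.133
v 0.292 -3.246 0.088
v 0.75 -3.228 0.305
v 0.891 -2.742 0.332
v 0.15 -2.771 -0.018
v 1.695 -3.256 -3.616
v 2.228 -3.114 -4.415
v 3.837 -3.902 -3.482
v 3.305 -4.044 -2.684
v 2.279 -2.692 -4.148
v 3.889 -3.481 -3.215
v 2.175 -2.421 -3.738
v 3.784 -3.21 -2.805
v 1.942 -2.374 -3.296
v 3.551 -3.162 -2.363
v 1.643 -2.563 -2.94
v 3.252 -3.351 -2.007
v 1.358 -2.938 -2.765
v 2.967 -3.726 -1.832
v 1.163 -3.398 -2.818
v 2.772 -4.186 -1.885
v 1.111 -3.819 -3.085
v 2.721 -4.608 -2.152
v 1.216 -4.09 -3.495
v 2.825 -4.879 -2.562
v 1.449 -4.138 -3.937
v 3.058 -4.926 -3.004
v 1.748 -3.949 -4.293
v 3.357 -4.737 -3.36
v 2.033 -3.574 -4.468
v 3.642 -4.362 -3.535
v 2.436 0.574 -2.169
v 2.798 0.861 -2.822
v 3.144 1.086 -1.551
v 2.588 1.084 -2.766
v 2.354 1.23 -2.619
v 2.133 1.276 -2.404
v 1.958 1.215 -2.153
v 1.856 1.056 -1.904
v 1.842 0.824 -1.696
v 1.919 0.554 -1.559
v 2.074 0.287 -1.516
v 2.285 0.063 -1.572
v 2.519 -0.082 -1.718
v 2.74 -0.128 -1.934
v 2.915 -0.067 -2.185
v 3.017 0.091 -2.434
v 3.031 0.323 -2.642
v 2.954 0.593 -2.778
v -4.027 4.107 1.121
v -3.361 4.394 1.206
v -3.933 3.353 2.939
v -3.708 4.719 1.358
v -4.204 4.758 1.4
v -4.617 4.492 1.311
v -4.754 4.046 1.133
v -4.551 3.628 0.95
v -4.103 3.434 0.846
v -3.619 3.555 0.872
v -3.326 3.934 1.013
f 2 1 4
f 2 4 3
f 4 1 5
f 4 5 3
f 5 1 6
f 5 6 3
f 6 1 7
f 6 7 3
f 7 1 8
f 7 8 3
f 8 1 9
f 8 9 3
f 9 1 10
f 9 10 3
f 10 1 11
f 10 11 3
f 11 1 12
f 11 12 3
f 12 1 13
f 12 13 3
f 13 1 14
f 13 14 3
f 14 1 15
f 14 15 3
f 15 1 2
f 15 2 3
f 16 53 32
f 53 27 56
f 32 56 21
f 53 56 32
f 16 32 28
f 32 21 33
f 28 33 17
f 32 33 28
f 16 28 37
f 28 17 38
f 37 38 23
f 28 38 37
f 16 37 49
f 37 23 52
f 49 52 26
f 37 52 49
f 16 49 53
f 49 26 57
f 53 57 27
f 49 57 53
f 17 33 44
f 33 21 47
f 44 47 25
f 33 47 44
f 21 56 34
f 56 27 55
f 34 55 20
f 56 55 34
f 27 57 54
f 57 26 50
f 54 50 18
f 57 50 54
f 26 52 51
f 52 23 39
f 51 39 22
f 52 39 51
f 23 38 43
f 38 17 40
f 43 40 24
f 38 40 43
f 19 45 31
f 45 25 46
f 31 46 20
f 45 46 31
f 19 31 29
f 31 20 30
f 29 30 18
f 31 30 29
f 19 29 36
f 29 18 35
f 36 35 22
f 29 35 36
f 19 36 41
f 36 22 42
f 41 42 24
f 36 42 41
f 19 41 45
f 41 24 48
f 45 48 25
f 41 48 45
f 20 46 34
f 46 25 47
f 34 47 21
f 46 47 34
f 18 30 54
f 30 20 55
f 54 55 27
f 30 55 54
f 22 35 51
f 35 18 50
f 51 50 26
f 35 50 51
f 24 42 43
f 42 22 39
f 43 39 23
f 42 39 43
f 25 48 44
f 48 24 40
f 44 40 17
f 48 40 44
f 59 58 62
f 59 62 60
f 60 62 63
f 60 63 61
f 62 58 64
f 62 64 63
f 63 64 65
f 63 65 61
f 64 58 66
f 64 66 65
f 65 66 67
f 65 67 61
f 66 58 68
f 66 68 67
f 67 68 69
f 67 69 61
f 68 58 70
f 68 70 69
f 69 70 71
f 69 71 61
f 70 58 72
f 70 72 71
f 71 72 73
f 71 73 61
f 72 58 74
f 72 74 73
f 73 74 75
f 73 75 61
f 74 58 76
f 74 76 75
f 75 76 77
f 75 77 61
f 76 58 78
f 76 78 77
f 77 78 79
f 77 79 61
f 78 58 80
f 78 80 79
f 79 80 81
f 79 81 61
f 80 58 82
f 80 82 81
f 81 82 83
f 81 83 61
f 82 58 59
f 82 59 83
f 83 59 60
f 83 60 61
f 85 84 87
f 85 87 86
f 87 84 88
f 87 88 86
f 88 84 89
f 88 89 86
f 89 84 90
f 89 90 86
f 90 84 91
f 90 91 86
f 91 84 92
f 91 92 86
f 92 84 93
f 92 93 86
f 93 84 94
f 93 94 86
f 94 84 95
f 94 95 86
f 95 84 96
f 95 96 86
f 96 84 97
f 96 97 86
f 97 84 98
f 97 98 86
f 98 84 99
f 98 99 86
f 99 84 100
f 99 100 86
f 100 84 101
f 100 101 86
f 101 84 85
f 101 85 86
f 103 102 105
f 103 105 104
f 105 102 106
f 105 106 104
f 106 102 107
f 106 107 104
f 107 102 108
f 107 108 104
f 108 102 109
f 108 109 104
f 109 102 110
f 109 110 104
f 110 102 111
f 110 111 104
f 111 102 112
f 111 112 104
f 112 102 103
f 112 103 104



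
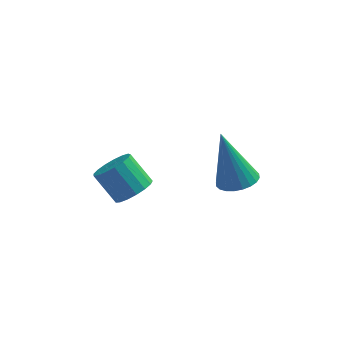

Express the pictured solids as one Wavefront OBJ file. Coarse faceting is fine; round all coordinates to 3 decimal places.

v 0.616 -0.786 -1.178
v 1.223 -0.569 -1.036
v 0.084 -0.514 0.678
v 1.105 -0.35 -1.102
v 0.913 -0.197 -1.179
v 0.676 -0.133 -1.257
v 0.429 -0.169 -1.322
v 0.211 -0.299 -1.365
v 0.055 -0.503 -1.38
v -0.016 -0.75 -1.364
v 0.009 -1.003 -1.32
v 0.126 -1.222 -1.254
v 0.319 -1.375 -1.177
v 0.556 -1.439 -1.1
v 0.802 -1.403 -1.034
v 1.02 -1.273 -0.991
v 1.177 -1.069 -0.976
v 1.248 -0.822 -0.992
v -2.418 -0.783 -1.957
v -2.053 -1.112 -1.516
v -2.738 -0.726 -0.662
v -3.102 -0.397 -1.103
v -1.914 -0.828 -1.532
v -2.599 -0.443 -0.679
v -1.891 -0.535 -1.646
v -2.575 -0.149 -0.793
v -1.988 -0.298 -1.831
v -2.673 0.088 -0.978
v -2.184 -0.172 -2.045
v -2.868 0.214 -1.192
v -2.433 -0.186 -2.238
v -3.117 0.199 -1.385
v -2.679 -0.337 -2.368
v -3.363 0.049 -1.514
v -2.865 -0.59 -2.402
v -3.549 -0.204 -1.549
v -2.948 -0.887 -2.335
v -3.633 -0.501 -1.482
v -2.91 -1.16 -2.181
v -3.595 -0.775 -1.328
v -2.759 -1.347 -1.976
v -3.444 -0.961 -1.123
v -2.53 -1.405 -1.766
v -3.215 -1.019 -0.913
v -2.276 -1.32 -1.6
v -2.96 -0.934 -0.747
f 2 1 4
f 2 4 3
f 4 1 5
f 4 5 3
f 5 1 6
f 5 6 3
f 6 1 7
f 6 7 3
f 7 1 8
f 7 8 3
f 8 1 9
f 8 9 3
f 9 1 10
f 9 10 3
f 10 1 11
f 10 11 3
f 11 1 12
f 11 12 3
f 12 1 13
f 12 13 3
f 13 1 14
f 13 14 3
f 14 1 15
f 14 15 3
f 15 1 16
f 15 16 3
f 16 1 17
f 16 17 3
f 17 1 18
f 17 18 3
f 18 1 2
f 18 2 3
f 20 19 23
f 20 23 21
f 21 23 24
f 21 24 22
f 23 19 25
f 23 25 24
f 24 25 26
f 24 26 22
f 25 19 27
f 25 27 26
f 26 27 28
f 26 28 22
f 27 19 29
f 27 29 28
f 28 29 30
f 28 30 22
f 29 19 31
f 29 31 30
f 30 31 32
f 30 32 22
f 31 19 33
f 31 33 32
f 32 33 34
f 32 34 22
f 33 19 35
f 33 35 34
f 34 35 36
f 34 36 22
f 35 19 37
f 35 37 36
f 36 37 38
f 36 38 22
f 37 19 39
f 37 39 38
f 38 39 40
f 38 40 22
f 39 19 41
f 39 41 40
f 40 41 42
f 40 42 22
f 41 19 43
f 41 43 42
f 42 43 44
f 42 44 22
f 43 19 45
f 43 45 44
f 44 45 46
f 44 46 22
f 45 19 20
f 45 20 46
f 46 20 21
f 46 21 22



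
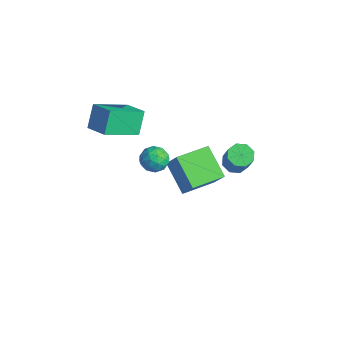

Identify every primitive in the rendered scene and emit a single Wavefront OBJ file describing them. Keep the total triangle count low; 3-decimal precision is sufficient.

v -1.049 -4.867 1.489
v -1.477 -4.286 2.511
v -0.959 -3.166 0.561
v -1.386 -2.585 1.582
v 0.086 -4.715 1.878
v -0.341 -4.134 2.899
v 0.177 -3.014 0.949
v -0.251 -2.433 1.971
v -0.849 -0.907 -3.35
v -0.06 -0.882 -2.193
v -0.781 0.789 -3.433
v 0.008 0.814 -2.276
v 0.612 -1.014 -4.344
v 1.401 -0.989 -3.187
v 0.68 0.682 -4.427
v 1.469 0.707 -3.27
v 0.686 -2.086 -0.44
v 1.114 -2.317 -0.963
v -0.234 -2.483 -1.017
v 0.194 -2.714 -1.54
v 0.208 -3.033 -0.9
v 0.777 -2.787 -0.544
v 0.103 -2.013 -1.436
v 0.672 -1.767 -1.08
v 0.754 -2.272 -1.579
v 0.818 -2.903 -1.248
v 0.062 -1.897 -0.732
v 0.126 -2.528 -0.401
v 0.981 -2.167 -0.651
v -0.101 -2.633 -1.329
v -0.093 -2.821 -0.953
v 0.159 -2.957 -1.261
v 0.783 -2.443 -0.404
v 1.034 -2.579 -0.712
v 0.501 -2.999 -0.675
v -0.154 -2.221 -1.268
v 0.097 -2.357 -1.576
v 0.721 -1.843 -0.719
v 0.973 -1.979 -1.027
v 0.379 -1.801 -1.305
v 1.021 -2.276 -1.321
v 0.48 -2.51 -1.66
v 0.427 -2.097 -1.599
v 0.761 -1.953 -1.389
v 1.059 -2.647 -1.126
v 0.518 -2.88 -1.465
v 0.526 -3.067 -1.089
v 0.86 -2.923 -0.879
v 0.847 -2.62 -1.488
v 0.362 -1.92 -0.515
v -0.179 -2.153 -0.854
v 0.02 -1.877 -1.101
v 0.354 -1.733 -0.891
v 0.4 -2.29 -0.32
v -0.141 -2.524 -0.659
v 0.119 -2.847 -0.591
v 0.453 -2.703 -0.381
v 0.033 -2.18 -0.492
v 3.46 -0.192 0.186
v 3.974 -0.303 -0.123
v 4.674 -0.54 1.124
v 4.16 -0.428 1.434
v 3.927 0.148 -0.011
v 4.627 -0.089 1.236
v 3.607 0.4 0.216
v 4.307 0.163 1.464
v 3.2 0.305 0.426
v 3.9 0.069 1.674
v 2.946 -0.08 0.496
v 3.646 -0.317 1.743
v 2.993 -0.531 0.384
v 3.693 -0.768 1.631
v 3.313 -0.783 0.156
v 4.013 -1.02 1.404
v 3.72 -0.689 -0.054
v 4.42 -0.925 1.194
f 2 4 1
f 5 2 1
f 1 4 3
f 3 5 1
f 2 8 4
f 6 2 5
f 6 8 2
f 4 8 3
f 7 5 3
f 3 8 7
f 7 6 5
f 8 6 7
f 10 12 9
f 13 10 9
f 9 12 11
f 11 13 9
f 10 16 12
f 14 10 13
f 14 16 10
f 12 16 11
f 15 13 11
f 11 16 15
f 15 14 13
f 16 14 15
f 17 54 33
f 54 28 57
f 33 57 22
f 54 57 33
f 17 33 29
f 33 22 34
f 29 34 18
f 33 34 29
f 17 29 38
f 29 18 39
f 38 39 24
f 29 39 38
f 17 38 50
f 38 24 53
f 50 53 27
f 38 53 50
f 17 50 54
f 50 27 58
f 54 58 28
f 50 58 54
f 18 34 45
f 34 22 48
f 45 48 26
f 34 48 45
f 22 57 35
f 57 28 56
f 35 56 21
f 57 56 35
f 28 58 55
f 58 27 51
f 55 51 19
f 58 51 55
f 27 53 52
f 53 24 40
f 52 40 23
f 53 40 52
f 24 39 44
f 39 18 41
f 44 41 25
f 39 41 44
f 20 46 32
f 46 26 47
f 32 47 21
f 46 47 32
f 20 32 30
f 32 21 31
f 30 31 19
f 32 31 30
f 20 30 37
f 30 19 36
f 37 36 23
f 30 36 37
f 20 37 42
f 37 23 43
f 42 43 25
f 37 43 42
f 20 42 46
f 42 25 49
f 46 49 26
f 42 49 46
f 21 47 35
f 47 26 48
f 35 48 22
f 47 48 35
f 19 31 55
f 31 21 56
f 55 56 28
f 31 56 55
f 23 36 52
f 36 19 51
f 52 51 27
f 36 51 52
f 25 43 44
f 43 23 40
f 44 40 24
f 43 40 44
f 26 49 45
f 49 25 41
f 45 41 18
f 49 41 45
f 60 59 63
f 60 63 61
f 61 63 64
f 61 64 62
f 63 59 65
f 63 65 64
f 64 65 66
f 64 66 62
f 65 59 67
f 65 67 66
f 66 67 68
f 66 68 62
f 67 59 69
f 67 69 68
f 68 69 70
f 68 70 62
f 69 59 71
f 69 71 70
f 70 71 72
f 70 72 62
f 71 59 73
f 71 73 72
f 72 73 74
f 72 74 62
f 73 59 75
f 73 75 74
f 74 75 76
f 74 76 62
f 75 59 60
f 75 60 76
f 76 60 61
f 76 61 62



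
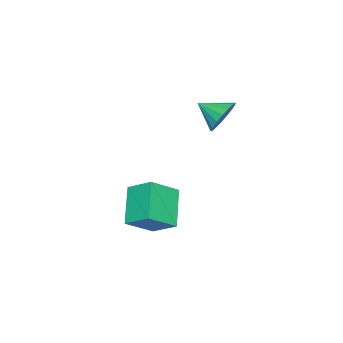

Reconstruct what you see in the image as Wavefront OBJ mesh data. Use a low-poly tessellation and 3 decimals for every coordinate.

v 3.972 -3.722 -1.472
v 2.804 -4.306 -0.432
v 4.033 -2.716 -0.839
v 2.864 -3.3 0.201
v 4.956 -4.28 -0.681
v 3.787 -4.864 0.359
v 5.016 -3.274 -0.048
v 3.848 -3.858 0.992
v 1.777 -2.138 3.748
v 2.086 -2.426 3.105
v 1.863 -3.122 4.232
v 2.377 -2.306 3.297
v 2.531 -2.148 3.592
v 2.511 -1.987 3.923
v 2.324 -1.861 4.214
v 2.011 -1.798 4.399
v 1.644 -1.813 4.434
v 1.308 -1.902 4.312
v 1.079 -2.046 4.061
v 1.01 -2.21 3.739
v 1.117 -2.358 3.418
v 1.375 -2.455 3.174
v 1.724 -2.48 3.061
f 2 4 1
f 5 2 1
f 1 4 3
f 3 5 1
f 2 8 4
f 6 2 5
f 6 8 2
f 4 8 3
f 7 5 3
f 3 8 7
f 7 6 5
f 8 6 7
f 10 9 12
f 10 12 11
f 12 9 13
f 12 13 11
f 13 9 14
f 13 14 11
f 14 9 15
f 14 15 11
f 15 9 16
f 15 16 11
f 16 9 17
f 16 17 11
f 17 9 18
f 17 18 11
f 18 9 19
f 18 19 11
f 19 9 20
f 19 20 11
f 20 9 21
f 20 21 11
f 21 9 22
f 21 22 11
f 22 9 23
f 22 23 11
f 23 9 10
f 23 10 11



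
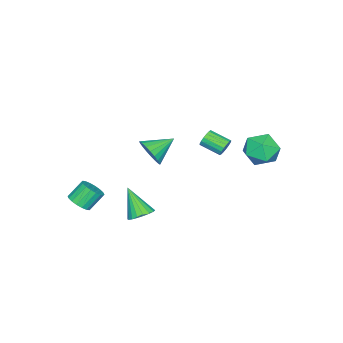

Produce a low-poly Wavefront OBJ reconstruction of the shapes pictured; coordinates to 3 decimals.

v 2.988 -0.53 -3.38
v 3.504 -0.062 -2.948
v 2.612 -1.63 -1.74
v 3.185 0.109 -2.906
v 2.826 0.154 -2.958
v 2.5 0.064 -3.093
v 2.27 -0.145 -3.286
v 2.182 -0.429 -3.497
v 2.254 -0.734 -3.685
v 2.471 -0.998 -3.812
v 2.791 -1.169 -3.854
v 3.149 -1.214 -3.802
v 3.475 -1.124 -3.666
v 3.705 -0.915 -3.474
v 3.793 -0.631 -3.263
v 3.721 -0.326 -3.075
v -2.157 1.92 -0.049
v -1.898 2.125 0.453
v -1.825 0.864 0.93
v -2.083 0.66 0.429
v -2.179 2.131 0.513
v -2.106 0.871 0.99
v -2.455 2.09 0.444
v -2.381 0.829 0.921
v -2.662 2.009 0.262
v -2.589 0.748 0.74
v -2.754 1.908 0.01
v -2.68 0.647 0.487
v -2.708 1.81 -0.256
v -2.635 0.549 0.221
v -2.537 1.737 -0.475
v -2.464 0.476 0.002
v -2.278 1.706 -0.596
v -2.205 0.445 -0.119
v -1.992 1.725 -0.591
v -1.918 0.464 -0.114
v -1.743 1.788 -0.462
v -1.67 0.527 0.015
v -1.589 1.881 -0.239
v -1.516 0.621 0.238
v -1.565 1.984 0.028
v -1.492 0.723 0.506
v -1.677 2.072 0.278
v -1.603 0.811 0.755
v 3.698 -4.155 -3.254
v 4.257 -3.615 -3.114
v 3.541 -3.125 -2.146
v 2.982 -3.665 -2.286
v 4.05 -3.455 -3.349
v 3.334 -2.964 -2.381
v 3.774 -3.433 -3.564
v 3.058 -2.942 -2.597
v 3.482 -3.554 -3.719
v 2.766 -3.063 -2.751
v 3.233 -3.795 -3.781
v 2.517 -3.304 -2.813
v 3.076 -4.106 -3.739
v 2.36 -3.616 -2.771
v 3.043 -4.428 -3.601
v 2.327 -3.937 -2.633
v 3.139 -4.695 -3.394
v 2.423 -4.205 -2.426
v 3.346 -4.856 -3.159
v 2.63 -4.365 -2.191
v 3.622 -4.878 -2.943
v 2.906 -4.387 -1.976
v 3.914 -4.757 -2.789
v 3.198 -4.266 -1.821
v 4.163 -4.516 -2.727
v 3.447 -4.025 -1.759
v 4.32 -4.204 -2.769
v 3.604 -3.714 -1.801
v 4.353 -3.883 -2.907
v 3.637 -3.392 -1.939
v 0.908 -1.212 0.272
v 1.425 -1.144 1.113
v -0.368 -0.388 0.988
v 1.536 -0.8 0.916
v 1.539 -0.528 0.607
v 1.433 -0.374 0.241
v 1.236 -0.365 -0.121
v 0.982 -0.502 -0.414
v 0.715 -0.763 -0.589
v 0.482 -1.101 -0.615
v 0.323 -1.458 -0.488
v 0.264 -1.773 -0.229
v 0.317 -1.991 0.116
v 0.472 -2.075 0.488
v 0.703 -2.009 0.823
v 0.969 -1.805 1.062
v 1.224 -1.499 1.165
v -5.076 3.676 -0.883
v -4.19 4.075 -1.654
v -3.75 2.465 0.014
v -2.864 2.864 -0.757
v -3.328 3.628 0.103
v -4.147 4.377 -0.451
v -3.793 2.163 -1.189
v -4.612 2.912 -1.743
v -3.397 3.14 -1.843
v -3.11 4.045 -1.045
v -4.83 2.495 -0.595
v -4.543 3.4 0.203
f 2 1 4
f 2 4 3
f 4 1 5
f 4 5 3
f 5 1 6
f 5 6 3
f 6 1 7
f 6 7 3
f 7 1 8
f 7 8 3
f 8 1 9
f 8 9 3
f 9 1 10
f 9 10 3
f 10 1 11
f 10 11 3
f 11 1 12
f 11 12 3
f 12 1 13
f 12 13 3
f 13 1 14
f 13 14 3
f 14 1 15
f 14 15 3
f 15 1 16
f 15 16 3
f 16 1 2
f 16 2 3
f 18 17 21
f 18 21 19
f 19 21 22
f 19 22 20
f 21 17 23
f 21 23 22
f 22 23 24
f 22 24 20
f 23 17 25
f 23 25 24
f 24 25 26
f 24 26 20
f 25 17 27
f 25 27 26
f 26 27 28
f 26 28 20
f 27 17 29
f 27 29 28
f 28 29 30
f 28 30 20
f 29 17 31
f 29 31 30
f 30 31 32
f 30 32 20
f 31 17 33
f 31 33 32
f 32 33 34
f 32 34 20
f 33 17 35
f 33 35 34
f 34 35 36
f 34 36 20
f 35 17 37
f 35 37 36
f 36 37 38
f 36 38 20
f 37 17 39
f 37 39 38
f 38 39 40
f 38 40 20
f 39 17 41
f 39 41 40
f 40 41 42
f 40 42 20
f 41 17 43
f 41 43 42
f 42 43 44
f 42 44 20
f 43 17 18
f 43 18 44
f 44 18 19
f 44 19 20
f 46 45 49
f 46 49 47
f 47 49 50
f 47 50 48
f 49 45 51
f 49 51 50
f 50 51 52
f 50 52 48
f 51 45 53
f 51 53 52
f 52 53 54
f 52 54 48
f 53 45 55
f 53 55 54
f 54 55 56
f 54 56 48
f 55 45 57
f 55 57 56
f 56 57 58
f 56 58 48
f 57 45 59
f 57 59 58
f 58 59 60
f 58 60 48
f 59 45 61
f 59 61 60
f 60 61 62
f 60 62 48
f 61 45 63
f 61 63 62
f 62 63 64
f 62 64 48
f 63 45 65
f 63 65 64
f 64 65 66
f 64 66 48
f 65 45 67
f 65 67 66
f 66 67 68
f 66 68 48
f 67 45 69
f 67 69 68
f 68 69 70
f 68 70 48
f 69 45 71
f 69 71 70
f 70 71 72
f 70 72 48
f 71 45 73
f 71 73 72
f 72 73 74
f 72 74 48
f 73 45 46
f 73 46 74
f 74 46 47
f 74 47 48
f 76 75 78
f 76 78 77
f 78 75 79
f 78 79 77
f 79 75 80
f 79 80 77
f 80 75 81
f 80 81 77
f 81 75 82
f 81 82 77
f 82 75 83
f 82 83 77
f 83 75 84
f 83 84 77
f 84 75 85
f 84 85 77
f 85 75 86
f 85 86 77
f 86 75 87
f 86 87 77
f 87 75 88
f 87 88 77
f 88 75 89
f 88 89 77
f 89 75 90
f 89 90 77
f 90 75 91
f 90 91 77
f 91 75 76
f 91 76 77
f 92 103 97
f 92 97 93
f 92 93 99
f 92 99 102
f 92 102 103
f 93 97 101
f 97 103 96
f 103 102 94
f 102 99 98
f 99 93 100
f 95 101 96
f 95 96 94
f 95 94 98
f 95 98 100
f 95 100 101
f 96 101 97
f 94 96 103
f 98 94 102
f 100 98 99
f 101 100 93



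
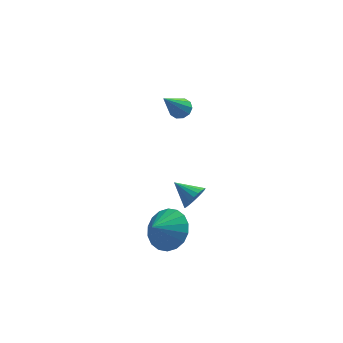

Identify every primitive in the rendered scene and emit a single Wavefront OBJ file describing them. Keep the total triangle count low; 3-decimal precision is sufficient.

v -0.551 0.107 -3.317
v -0.159 0.249 -2.845
v -1.349 0.733 -2.843
v -0.11 0.441 -3.016
v -0.137 0.575 -3.239
v -0.236 0.629 -3.476
v -0.389 0.592 -3.685
v -0.57 0.471 -3.831
v -0.748 0.288 -3.888
v -0.892 0.073 -3.846
v -0.977 -0.136 -3.713
v -0.988 -0.303 -3.511
v -0.924 -0.399 -3.276
v -0.795 -0.408 -3.048
v -0.624 -0.327 -2.867
v -0.44 -0.172 -2.763
v -0.276 0.032 -2.755
v -1.022 2.149 0.61
v -0.616 2.265 0.897
v -1.738 1.291 1.97
v -0.828 2.495 0.931
v -1.114 2.594 0.842
v -1.365 2.522 0.665
v -1.485 2.308 0.467
v -1.427 2.033 0.323
v -1.215 1.802 0.29
v -0.929 1.704 0.378
v -0.679 1.776 0.556
v -0.559 1.99 0.754
v -1.705 -1.398 -3.88
v -0.941 -1.971 -3.583
v -2.355 -1.902 -3.18
v -0.916 -1.622 -3.308
v -1.046 -1.229 -3.147
v -1.308 -0.869 -3.13
v -1.648 -0.614 -3.262
v -1.999 -0.514 -3.516
v -2.292 -0.589 -3.843
v -2.469 -0.825 -4.176
v -2.494 -1.174 -4.451
v -2.364 -1.567 -4.613
v -2.102 -1.927 -4.63
v -1.762 -2.182 -4.498
v -1.411 -2.282 -4.244
v -1.118 -2.207 -3.917
f 2 1 4
f 2 4 3
f 4 1 5
f 4 5 3
f 5 1 6
f 5 6 3
f 6 1 7
f 6 7 3
f 7 1 8
f 7 8 3
f 8 1 9
f 8 9 3
f 9 1 10
f 9 10 3
f 10 1 11
f 10 11 3
f 11 1 12
f 11 12 3
f 12 1 13
f 12 13 3
f 13 1 14
f 13 14 3
f 14 1 15
f 14 15 3
f 15 1 16
f 15 16 3
f 16 1 17
f 16 17 3
f 17 1 2
f 17 2 3
f 19 18 21
f 19 21 20
f 21 18 22
f 21 22 20
f 22 18 23
f 22 23 20
f 23 18 24
f 23 24 20
f 24 18 25
f 24 25 20
f 25 18 26
f 25 26 20
f 26 18 27
f 26 27 20
f 27 18 28
f 27 28 20
f 28 18 29
f 28 29 20
f 29 18 19
f 29 19 20
f 31 30 33
f 31 33 32
f 33 30 34
f 33 34 32
f 34 30 35
f 34 35 32
f 35 30 36
f 35 36 32
f 36 30 37
f 36 37 32
f 37 30 38
f 37 38 32
f 38 30 39
f 38 39 32
f 39 30 40
f 39 40 32
f 40 30 41
f 40 41 32
f 41 30 42
f 41 42 32
f 42 30 43
f 42 43 32
f 43 30 44
f 43 44 32
f 44 30 45
f 44 45 32
f 45 30 31
f 45 31 32



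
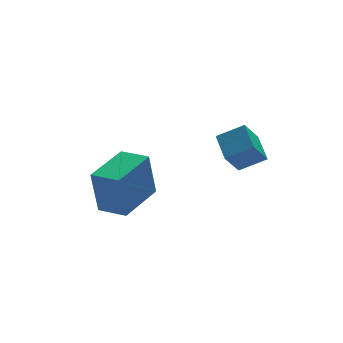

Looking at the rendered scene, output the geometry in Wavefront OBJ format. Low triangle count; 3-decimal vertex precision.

v -0.247 -0.086 -4.493
v -0.545 -0.173 -2.629
v -0.914 0.872 -4.556
v -1.213 0.786 -2.691
v 1.333 1.034 -4.189
v 1.034 0.948 -2.324
v 0.665 1.993 -4.251
v 0.367 1.906 -2.387
v 3.796 -1.798 -1.101
v 3.962 -0.668 -0.57
v 2.887 -1.402 -1.662
v 3.053 -0.271 -1.131
v 4.467 -1.489 -1.969
v 4.633 -0.358 -1.438
v 3.558 -1.092 -2.53
v 3.724 0.038 -1.999
f 2 4 1
f 5 2 1
f 1 4 3
f 3 5 1
f 2 8 4
f 6 2 5
f 6 8 2
f 4 8 3
f 7 5 3
f 3 8 7
f 7 6 5
f 8 6 7
f 10 12 9
f 13 10 9
f 9 12 11
f 11 13 9
f 10 16 12
f 14 10 13
f 14 16 10
f 12 16 11
f 15 13 11
f 11 16 15
f 15 14 13
f 16 14 15



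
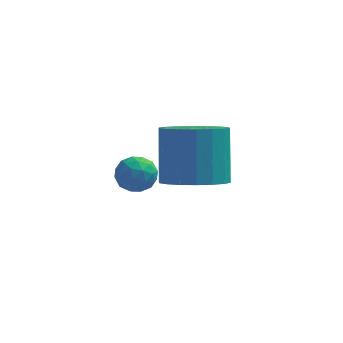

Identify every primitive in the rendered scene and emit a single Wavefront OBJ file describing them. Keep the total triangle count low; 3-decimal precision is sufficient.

v 1.987 -3.417 3.267
v 2.444 -3.078 3.607
v 2.536 -4.322 3.433
v 2.993 -3.983 3.773
v 2.385 -4.064 4.024
v 2.046 -3.504 3.921
v 2.934 -3.896 3.119
v 2.595 -3.336 3.016
v 3.029 -3.374 3.515
v 2.689 -3.478 4.075
v 2.291 -3.922 2.965
v 1.951 -4.026 3.525
v 2.167 -3.168 3.423
v 2.813 -4.232 3.617
v 2.456 -4.279 3.765
v 2.724 -4.08 3.965
v 1.933 -3.418 3.607
v 2.201 -3.219 3.807
v 2.167 -3.799 4.052
v 2.779 -4.181 3.233
v 3.047 -3.982 3.433
v 2.256 -3.32 3.075
v 2.524 -3.121 3.275
v 2.813 -3.601 2.988
v 2.779 -3.143 3.569
v 3.102 -3.675 3.666
v 3.068 -3.623 3.281
v 2.869 -3.295 3.221
v 2.58 -3.204 3.897
v 2.903 -3.736 3.995
v 2.545 -3.783 4.142
v 2.346 -3.454 4.082
v 2.924 -3.378 3.843
v 2.077 -3.664 3.045
v 2.4 -4.196 3.143
v 2.634 -3.946 2.958
v 2.435 -3.617 2.898
v 1.878 -3.725 3.374
v 2.201 -4.257 3.471
v 2.111 -4.105 3.819
v 1.912 -3.777 3.759
v 2.056 -4.022 3.197
v 3.97 -1.363 1.509
v 4.888 -1.822 1.845
v 4.789 -0.775 3.546
v 3.87 -0.317 3.211
v 5.043 -1.43 1.613
v 4.943 -0.384 3.315
v 4.985 -1.025 1.361
v 4.885 0.021 3.062
v 4.726 -0.687 1.138
v 4.626 0.359 2.839
v 4.317 -0.483 0.988
v 4.217 0.563 2.69
v 3.839 -0.453 0.942
v 3.74 0.593 2.644
v 3.388 -0.604 1.008
v 3.288 0.442 2.71
v 3.051 -0.905 1.174
v 2.952 0.142 2.875
v 2.897 -1.296 1.405
v 2.797 -0.25 3.107
v 2.955 -1.701 1.658
v 2.855 -0.655 3.359
v 3.214 -2.039 1.881
v 3.114 -0.993 3.582
v 3.623 -2.243 2.03
v 3.523 -1.197 3.732
v 4.1 -2.273 2.076
v 4.001 -1.227 3.778
v 4.552 -2.122 2.01
v 4.452 -1.076 3.712
f 1 38 17
f 38 12 41
f 17 41 6
f 38 41 17
f 1 17 13
f 17 6 18
f 13 18 2
f 17 18 13
f 1 13 22
f 13 2 23
f 22 23 8
f 13 23 22
f 1 22 34
f 22 8 37
f 34 37 11
f 22 37 34
f 1 34 38
f 34 11 42
f 38 42 12
f 34 42 38
f 2 18 29
f 18 6 32
f 29 32 10
f 18 32 29
f 6 41 19
f 41 12 40
f 19 40 5
f 41 40 19
f 12 42 39
f 42 11 35
f 39 35 3
f 42 35 39
f 11 37 36
f 37 8 24
f 36 24 7
f 37 24 36
f 8 23 28
f 23 2 25
f 28 25 9
f 23 25 28
f 4 30 16
f 30 10 31
f 16 31 5
f 30 31 16
f 4 16 14
f 16 5 15
f 14 15 3
f 16 15 14
f 4 14 21
f 14 3 20
f 21 20 7
f 14 20 21
f 4 21 26
f 21 7 27
f 26 27 9
f 21 27 26
f 4 26 30
f 26 9 33
f 30 33 10
f 26 33 30
f 5 31 19
f 31 10 32
f 19 32 6
f 31 32 19
f 3 15 39
f 15 5 40
f 39 40 12
f 15 40 39
f 7 20 36
f 20 3 35
f 36 35 11
f 20 35 36
f 9 27 28
f 27 7 24
f 28 24 8
f 27 24 28
f 10 33 29
f 33 9 25
f 29 25 2
f 33 25 29
f 44 43 47
f 44 47 45
f 45 47 48
f 45 48 46
f 47 43 49
f 47 49 48
f 48 49 50
f 48 50 46
f 49 43 51
f 49 51 50
f 50 51 52
f 50 52 46
f 51 43 53
f 51 53 52
f 52 53 54
f 52 54 46
f 53 43 55
f 53 55 54
f 54 55 56
f 54 56 46
f 55 43 57
f 55 57 56
f 56 57 58
f 56 58 46
f 57 43 59
f 57 59 58
f 58 59 60
f 58 60 46
f 59 43 61
f 59 61 60
f 60 61 62
f 60 62 46
f 61 43 63
f 61 63 62
f 62 63 64
f 62 64 46
f 63 43 65
f 63 65 64
f 64 65 66
f 64 66 46
f 65 43 67
f 65 67 66
f 66 67 68
f 66 68 46
f 67 43 69
f 67 69 68
f 68 69 70
f 68 70 46
f 69 43 71
f 69 71 70
f 70 71 72
f 70 72 46
f 71 43 44
f 71 44 72
f 72 44 45
f 72 45 46



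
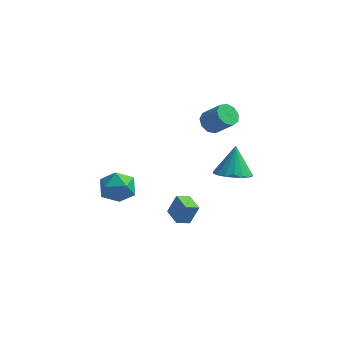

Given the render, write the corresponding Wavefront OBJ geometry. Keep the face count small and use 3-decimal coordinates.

v 4.023 -3.152 0.942
v 4.644 -3.823 1.346
v 3.977 -2.308 2.418
v 4.923 -3.518 1.18
v 5.022 -3.14 0.967
v 4.924 -2.765 0.749
v 4.648 -2.466 0.569
v 4.247 -2.303 0.464
v 3.802 -2.308 0.453
v 3.401 -2.48 0.539
v 3.123 -2.785 0.705
v 3.023 -3.163 0.918
v 3.121 -3.539 1.136
v 3.398 -3.838 1.315
v 3.798 -4.001 1.421
v 4.243 -3.996 1.432
v 2.174 0.231 1.845
v 2.52 -0.193 1.409
v 3.472 -0.476 2.438
v 3.126 -0.051 2.875
v 2.691 0.253 1.374
v 3.643 -0.03 2.403
v 2.62 0.689 1.559
v 3.572 0.406 2.588
v 2.34 0.91 1.878
v 3.292 0.628 2.907
v 1.983 0.814 2.182
v 2.935 0.532 3.211
v 1.715 0.445 2.329
v 2.667 0.163 3.358
v 1.662 -0.024 2.249
v 2.614 -0.306 3.278
v 1.849 -0.374 1.981
v 2.8 -0.656 3.01
v 2.187 -0.44 1.649
v 3.139 -0.723 2.678
v -3.418 -0.715 -3.026
v -2.686 0.081 -3.082
v -2.214 -1.861 -3.578
v -1.482 -1.065 -3.634
v -1.846 -1.4 -2.67
v -2.59 -0.692 -2.329
v -2.31 -1.088 -4.331
v -3.054 -0.38 -3.99
v -2.001 -0.15 -3.888
v -1.714 -0.342 -2.861
v -3.186 -1.438 -3.799
v -2.899 -1.63 -2.772
v 1.115 -2.815 -3.839
v 1.536 -2.537 -2.739
v 0.438 -1.974 -3.792
v 0.86 -1.696 -2.692
v 1.7 -2.324 -4.188
v 2.122 -2.046 -3.088
v 1.024 -1.483 -4.141
v 1.445 -1.205 -3.041
f 2 1 4
f 2 4 3
f 4 1 5
f 4 5 3
f 5 1 6
f 5 6 3
f 6 1 7
f 6 7 3
f 7 1 8
f 7 8 3
f 8 1 9
f 8 9 3
f 9 1 10
f 9 10 3
f 10 1 11
f 10 11 3
f 11 1 12
f 11 12 3
f 12 1 13
f 12 13 3
f 13 1 14
f 13 14 3
f 14 1 15
f 14 15 3
f 15 1 16
f 15 16 3
f 16 1 2
f 16 2 3
f 18 17 21
f 18 21 19
f 19 21 22
f 19 22 20
f 21 17 23
f 21 23 22
f 22 23 24
f 22 24 20
f 23 17 25
f 23 25 24
f 24 25 26
f 24 26 20
f 25 17 27
f 25 27 26
f 26 27 28
f 26 28 20
f 27 17 29
f 27 29 28
f 28 29 30
f 28 30 20
f 29 17 31
f 29 31 30
f 30 31 32
f 30 32 20
f 31 17 33
f 31 33 32
f 32 33 34
f 32 34 20
f 33 17 35
f 33 35 34
f 34 35 36
f 34 36 20
f 35 17 18
f 35 18 36
f 36 18 19
f 36 19 20
f 37 48 42
f 37 42 38
f 37 38 44
f 37 44 47
f 37 47 48
f 38 42 46
f 42 48 41
f 48 47 39
f 47 44 43
f 44 38 45
f 40 46 41
f 40 41 39
f 40 39 43
f 40 43 45
f 40 45 46
f 41 46 42
f 39 41 48
f 43 39 47
f 45 43 44
f 46 45 38
f 50 52 49
f 53 50 49
f 49 52 51
f 51 53 49
f 50 56 52
f 54 50 53
f 54 56 50
f 52 56 51
f 55 53 51
f 51 56 55
f 55 54 53
f 56 54 55



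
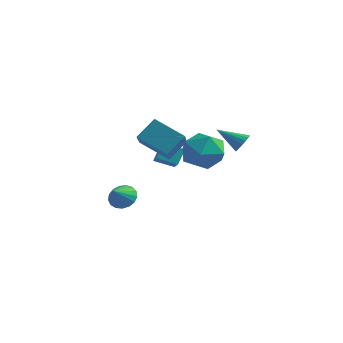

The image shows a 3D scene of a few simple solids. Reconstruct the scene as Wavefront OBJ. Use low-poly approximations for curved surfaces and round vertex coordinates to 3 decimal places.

v 1.958 1.172 2.346
v 2.547 0.546 3.005
v 0.493 0.414 2.935
v 1.082 -0.212 3.594
v 1.007 0.852 3.782
v 1.913 1.32 3.417
v 1.127 -0.36 2.523
v 2.033 0.108 2.158
v 2.034 -0.401 3.114
v 1.959 0.348 3.892
v 1.081 0.612 2.048
v 1.006 1.361 2.826
v -2.607 2.536 1.106
v -2.629 3.065 1.858
v -3.36 3.248 0.584
v -3.381 3.777 1.336
v -1.839 3.083 0.744
v -1.86 3.612 1.496
v -2.591 3.795 0.222
v -2.613 4.324 0.974
v 1.863 2.785 2.858
v 2.194 2.708 3.264
v 0.857 2.275 3.582
v 2.113 2.926 3.304
v 1.981 3.115 3.255
v 1.826 3.24 3.128
v 1.679 3.274 2.947
v 1.568 3.212 2.749
v 1.515 3.065 2.572
v 1.531 2.863 2.452
v 1.613 2.645 2.412
v 1.744 2.455 2.461
v 1.899 2.331 2.588
v 2.047 2.296 2.769
v 2.158 2.359 2.967
v 2.211 2.506 3.144
v -3.981 1.846 -1.366
v -3.288 1.839 -1.521
v -3.839 0.974 -0.694
v -3.309 2.044 -1.251
v -3.484 2.204 -1.007
v -3.772 2.281 -0.846
v -4.109 2.259 -0.803
v -4.416 2.142 -0.89
v -4.623 1.958 -1.086
v -4.684 1.747 -1.346
v -4.583 1.56 -1.61
v -4.344 1.437 -1.819
v -4.022 1.409 -1.924
v -3.691 1.48 -1.901
v -3.426 1.635 -1.756
v -1.587 2.148 1.354
v -2.905 1.731 2.199
v -1.255 2.95 2.267
v -2.573 2.533 3.112
v -0.487 0.607 2.308
v -1.805 0.19 3.153
v -0.155 1.409 3.221
v -1.473 0.992 4.066
f 1 12 6
f 1 6 2
f 1 2 8
f 1 8 11
f 1 11 12
f 2 6 10
f 6 12 5
f 12 11 3
f 11 8 7
f 8 2 9
f 4 10 5
f 4 5 3
f 4 3 7
f 4 7 9
f 4 9 10
f 5 10 6
f 3 5 12
f 7 3 11
f 9 7 8
f 10 9 2
f 14 16 13
f 17 14 13
f 13 16 15
f 15 17 13
f 14 20 16
f 18 14 17
f 18 20 14
f 16 20 15
f 19 17 15
f 15 20 19
f 19 18 17
f 20 18 19
f 22 21 24
f 22 24 23
f 24 21 25
f 24 25 23
f 25 21 26
f 25 26 23
f 26 21 27
f 26 27 23
f 27 21 28
f 27 28 23
f 28 21 29
f 28 29 23
f 29 21 30
f 29 30 23
f 30 21 31
f 30 31 23
f 31 21 32
f 31 32 23
f 32 21 33
f 32 33 23
f 33 21 34
f 33 34 23
f 34 21 35
f 34 35 23
f 35 21 36
f 35 36 23
f 36 21 22
f 36 22 23
f 38 37 40
f 38 40 39
f 40 37 41
f 40 41 39
f 41 37 42
f 41 42 39
f 42 37 43
f 42 43 39
f 43 37 44
f 43 44 39
f 44 37 45
f 44 45 39
f 45 37 46
f 45 46 39
f 46 37 47
f 46 47 39
f 47 37 48
f 47 48 39
f 48 37 49
f 48 49 39
f 49 37 50
f 49 50 39
f 50 37 51
f 50 51 39
f 51 37 38
f 51 38 39
f 53 55 52
f 56 53 52
f 52 55 54
f 54 56 52
f 53 59 55
f 57 53 56
f 57 59 53
f 55 59 54
f 58 56 54
f 54 59 58
f 58 57 56
f 59 57 58

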